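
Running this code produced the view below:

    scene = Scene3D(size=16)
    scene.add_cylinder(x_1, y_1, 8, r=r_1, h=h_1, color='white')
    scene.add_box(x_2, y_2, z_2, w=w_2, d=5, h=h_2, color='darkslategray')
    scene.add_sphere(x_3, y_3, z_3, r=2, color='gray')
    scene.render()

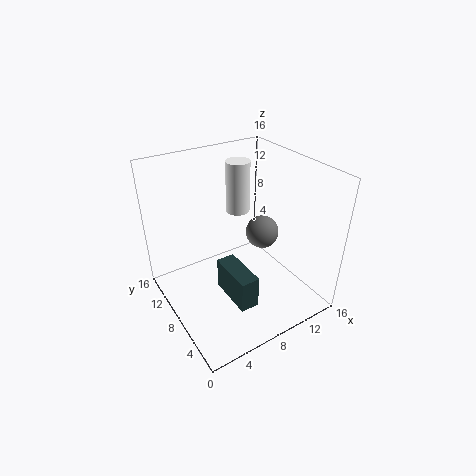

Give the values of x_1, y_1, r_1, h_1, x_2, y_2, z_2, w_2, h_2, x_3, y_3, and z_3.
x_1 = 11.5; y_1 = 13.5; r_1 = 1.5; h_1 = 6.5; x_2 = 5; y_2 = 2.5; z_2 = 3; w_2 = 2; h_2 = 3.5; x_3 = 12.5; y_3 = 9.5; z_3 = 6.5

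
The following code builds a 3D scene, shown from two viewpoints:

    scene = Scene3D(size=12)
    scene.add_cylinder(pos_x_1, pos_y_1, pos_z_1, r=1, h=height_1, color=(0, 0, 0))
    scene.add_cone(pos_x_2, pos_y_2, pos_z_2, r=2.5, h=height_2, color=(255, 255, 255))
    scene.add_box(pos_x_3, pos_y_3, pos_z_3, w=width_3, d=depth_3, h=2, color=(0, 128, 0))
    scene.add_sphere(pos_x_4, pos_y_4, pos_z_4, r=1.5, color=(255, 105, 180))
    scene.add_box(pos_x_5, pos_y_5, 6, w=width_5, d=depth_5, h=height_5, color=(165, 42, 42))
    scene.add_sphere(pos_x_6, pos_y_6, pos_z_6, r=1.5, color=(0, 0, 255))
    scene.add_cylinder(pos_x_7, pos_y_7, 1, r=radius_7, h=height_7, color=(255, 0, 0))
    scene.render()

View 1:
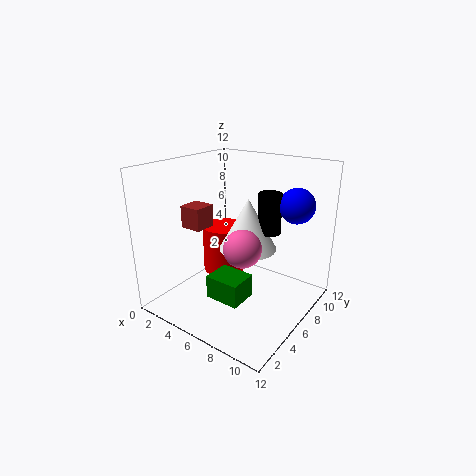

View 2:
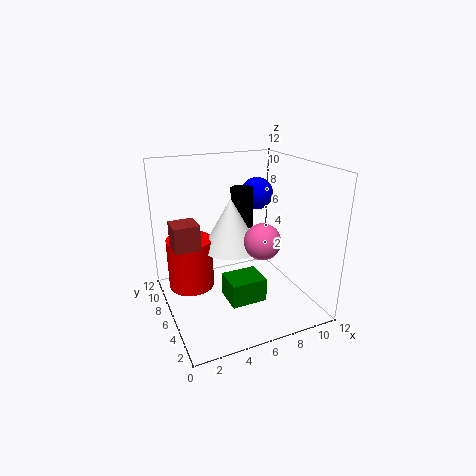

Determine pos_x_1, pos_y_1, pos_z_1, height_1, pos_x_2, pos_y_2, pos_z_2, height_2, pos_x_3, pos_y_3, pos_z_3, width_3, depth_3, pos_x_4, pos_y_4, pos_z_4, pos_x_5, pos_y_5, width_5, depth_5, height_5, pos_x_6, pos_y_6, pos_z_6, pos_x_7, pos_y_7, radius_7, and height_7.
pos_x_1 = 7.5, pos_y_1 = 8.5, pos_z_1 = 6, height_1 = 3.5, pos_x_2 = 6, pos_y_2 = 7.5, pos_z_2 = 4.5, height_2 = 4.5, pos_x_3 = 4.5, pos_y_3 = 3.5, pos_z_3 = 1, width_3 = 3, depth_3 = 2.5, pos_x_4 = 7.5, pos_y_4 = 4.5, pos_z_4 = 6, pos_x_5 = 0.5, pos_y_5 = 5, width_5 = 2, depth_5 = 2, height_5 = 2, pos_x_6 = 9.5, pos_y_6 = 9.5, pos_z_6 = 8.5, pos_x_7 = 2.5, pos_y_7 = 8.5, radius_7 = 2, height_7 = 4.5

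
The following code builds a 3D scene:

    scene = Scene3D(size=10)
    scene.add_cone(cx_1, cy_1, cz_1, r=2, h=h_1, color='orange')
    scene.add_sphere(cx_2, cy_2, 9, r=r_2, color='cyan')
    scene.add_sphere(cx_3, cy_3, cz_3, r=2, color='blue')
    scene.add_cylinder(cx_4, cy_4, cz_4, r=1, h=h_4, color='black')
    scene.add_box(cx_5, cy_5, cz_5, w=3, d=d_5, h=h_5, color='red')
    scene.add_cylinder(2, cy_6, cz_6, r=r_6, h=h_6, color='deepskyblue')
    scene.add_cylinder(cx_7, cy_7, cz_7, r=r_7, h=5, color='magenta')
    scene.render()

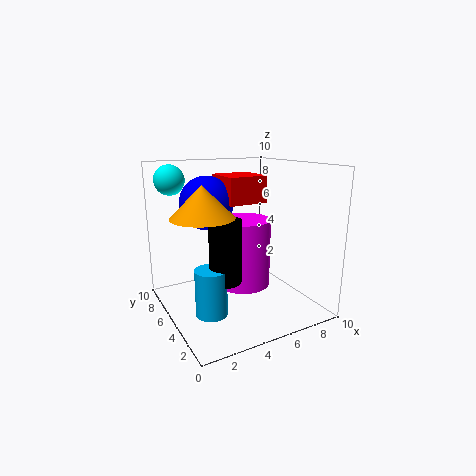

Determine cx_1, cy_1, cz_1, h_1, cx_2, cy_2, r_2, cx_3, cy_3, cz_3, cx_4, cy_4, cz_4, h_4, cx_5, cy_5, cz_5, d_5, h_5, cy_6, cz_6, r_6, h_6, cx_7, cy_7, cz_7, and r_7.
cx_1 = 2; cy_1 = 4; cz_1 = 7; h_1 = 2; cx_2 = 1; cy_2 = 7; r_2 = 1; cx_3 = 4; cy_3 = 8; cz_3 = 7; cx_4 = 3; cy_4 = 3; cz_4 = 3; h_4 = 4; cx_5 = 5; cy_5 = 6; cz_5 = 7; d_5 = 3; h_5 = 2; cy_6 = 3; cz_6 = 1; r_6 = 1; h_6 = 3; cx_7 = 6; cy_7 = 6; cz_7 = 1; r_7 = 2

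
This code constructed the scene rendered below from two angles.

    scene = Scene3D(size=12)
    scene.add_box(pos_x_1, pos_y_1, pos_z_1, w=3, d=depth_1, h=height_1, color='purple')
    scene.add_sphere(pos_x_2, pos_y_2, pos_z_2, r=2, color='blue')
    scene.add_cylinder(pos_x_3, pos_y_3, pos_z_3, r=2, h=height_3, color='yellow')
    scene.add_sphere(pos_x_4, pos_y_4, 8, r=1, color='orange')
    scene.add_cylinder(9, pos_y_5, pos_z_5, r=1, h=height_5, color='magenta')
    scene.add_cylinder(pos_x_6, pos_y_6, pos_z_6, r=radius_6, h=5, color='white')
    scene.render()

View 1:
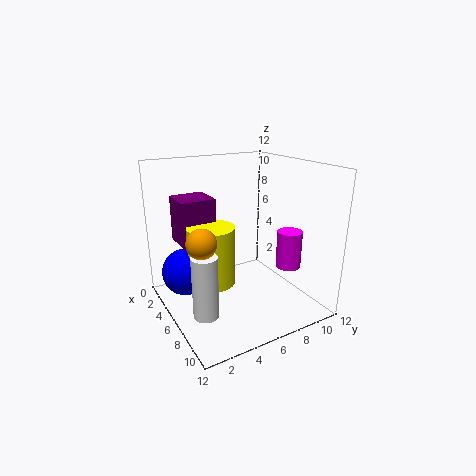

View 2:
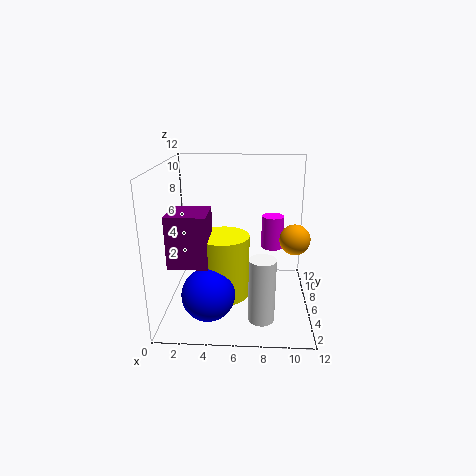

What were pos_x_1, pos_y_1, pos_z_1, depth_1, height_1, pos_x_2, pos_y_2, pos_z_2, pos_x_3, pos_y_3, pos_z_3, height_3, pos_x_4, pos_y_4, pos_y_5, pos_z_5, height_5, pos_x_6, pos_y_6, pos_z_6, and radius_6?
pos_x_1 = 1, pos_y_1 = 2, pos_z_1 = 5, depth_1 = 3, height_1 = 4, pos_x_2 = 4, pos_y_2 = 2, pos_z_2 = 3, pos_x_3 = 5, pos_y_3 = 4, pos_z_3 = 2, height_3 = 5, pos_x_4 = 10, pos_y_4 = 1, pos_y_5 = 9, pos_z_5 = 4, height_5 = 3, pos_x_6 = 8, pos_y_6 = 2, pos_z_6 = 1, radius_6 = 1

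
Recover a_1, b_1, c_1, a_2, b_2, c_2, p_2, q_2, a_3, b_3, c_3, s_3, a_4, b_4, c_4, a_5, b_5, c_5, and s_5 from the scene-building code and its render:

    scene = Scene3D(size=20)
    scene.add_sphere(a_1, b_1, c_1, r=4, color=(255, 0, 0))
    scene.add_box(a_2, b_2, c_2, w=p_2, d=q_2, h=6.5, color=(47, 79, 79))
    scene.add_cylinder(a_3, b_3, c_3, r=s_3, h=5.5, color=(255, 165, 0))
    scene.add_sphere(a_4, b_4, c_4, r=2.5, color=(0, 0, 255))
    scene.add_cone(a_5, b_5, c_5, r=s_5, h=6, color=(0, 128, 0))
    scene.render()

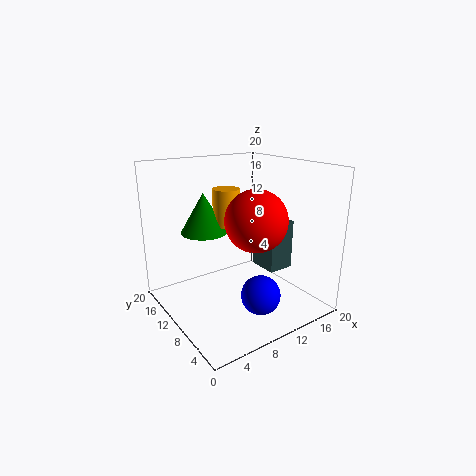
a_1 = 10; b_1 = 6; c_1 = 13.5; a_2 = 11.5; b_2 = 4.5; c_2 = 6.5; p_2 = 3.5; q_2 = 4; a_3 = 11; b_3 = 14.5; c_3 = 10.5; s_3 = 2; a_4 = 9; b_4 = 3.5; c_4 = 4.5; a_5 = 8; b_5 = 16; c_5 = 9.5; s_5 = 3.5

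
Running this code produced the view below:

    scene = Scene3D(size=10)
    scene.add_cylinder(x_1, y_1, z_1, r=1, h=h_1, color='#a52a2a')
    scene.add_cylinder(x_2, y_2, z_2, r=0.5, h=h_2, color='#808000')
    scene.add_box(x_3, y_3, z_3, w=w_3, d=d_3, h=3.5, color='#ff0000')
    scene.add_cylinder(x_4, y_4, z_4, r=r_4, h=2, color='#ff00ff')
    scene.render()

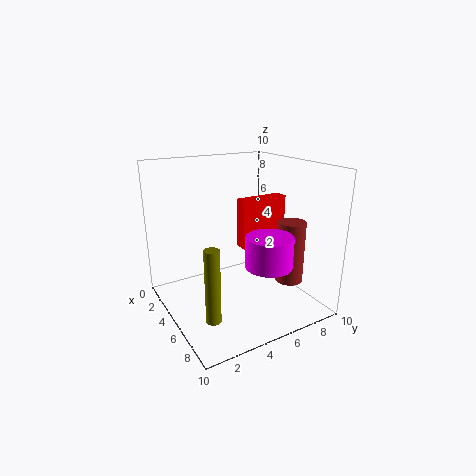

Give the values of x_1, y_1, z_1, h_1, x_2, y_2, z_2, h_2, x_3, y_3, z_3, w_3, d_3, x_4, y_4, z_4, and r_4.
x_1 = 6.5, y_1 = 8.5, z_1 = 1.5, h_1 = 4.5, x_2 = 7, y_2 = 2, z_2 = 0.5, h_2 = 5, x_3 = 4, y_3 = 5.5, z_3 = 4, w_3 = 1, d_3 = 3.5, x_4 = 8, y_4 = 5.5, z_4 = 4, r_4 = 1.5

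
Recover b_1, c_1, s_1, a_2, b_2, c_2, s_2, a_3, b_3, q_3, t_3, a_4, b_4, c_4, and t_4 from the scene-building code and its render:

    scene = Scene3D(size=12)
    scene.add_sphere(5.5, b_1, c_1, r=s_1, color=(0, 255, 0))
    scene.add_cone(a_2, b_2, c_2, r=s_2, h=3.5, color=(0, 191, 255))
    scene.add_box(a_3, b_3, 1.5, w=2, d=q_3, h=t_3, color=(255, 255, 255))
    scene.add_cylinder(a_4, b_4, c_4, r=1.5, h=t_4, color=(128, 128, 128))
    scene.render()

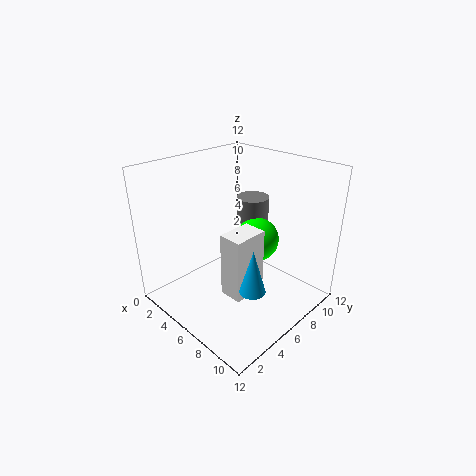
b_1 = 9; c_1 = 4.5; s_1 = 2; a_2 = 9.5; b_2 = 4; c_2 = 3.5; s_2 = 1; a_3 = 6; b_3 = 4; q_3 = 3; t_3 = 5.5; a_4 = 4; b_4 = 10; c_4 = 4.5; t_4 = 3.5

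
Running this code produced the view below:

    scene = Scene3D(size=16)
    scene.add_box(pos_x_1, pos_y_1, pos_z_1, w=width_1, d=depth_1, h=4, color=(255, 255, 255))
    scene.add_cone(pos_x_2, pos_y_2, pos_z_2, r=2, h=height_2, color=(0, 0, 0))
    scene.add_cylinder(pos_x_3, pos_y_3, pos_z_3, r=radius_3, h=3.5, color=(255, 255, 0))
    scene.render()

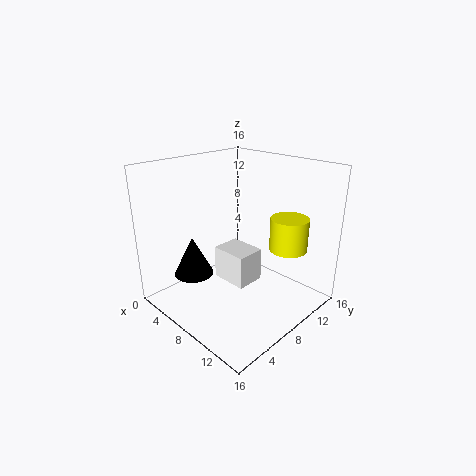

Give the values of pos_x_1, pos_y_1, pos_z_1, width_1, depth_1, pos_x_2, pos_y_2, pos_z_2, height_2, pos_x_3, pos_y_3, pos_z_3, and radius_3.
pos_x_1 = 4; pos_y_1 = 8; pos_z_1 = 1.5; width_1 = 4.5; depth_1 = 3.5; pos_x_2 = 7; pos_y_2 = 2.5; pos_z_2 = 5.5; height_2 = 4; pos_x_3 = 13; pos_y_3 = 10.5; pos_z_3 = 7.5; radius_3 = 2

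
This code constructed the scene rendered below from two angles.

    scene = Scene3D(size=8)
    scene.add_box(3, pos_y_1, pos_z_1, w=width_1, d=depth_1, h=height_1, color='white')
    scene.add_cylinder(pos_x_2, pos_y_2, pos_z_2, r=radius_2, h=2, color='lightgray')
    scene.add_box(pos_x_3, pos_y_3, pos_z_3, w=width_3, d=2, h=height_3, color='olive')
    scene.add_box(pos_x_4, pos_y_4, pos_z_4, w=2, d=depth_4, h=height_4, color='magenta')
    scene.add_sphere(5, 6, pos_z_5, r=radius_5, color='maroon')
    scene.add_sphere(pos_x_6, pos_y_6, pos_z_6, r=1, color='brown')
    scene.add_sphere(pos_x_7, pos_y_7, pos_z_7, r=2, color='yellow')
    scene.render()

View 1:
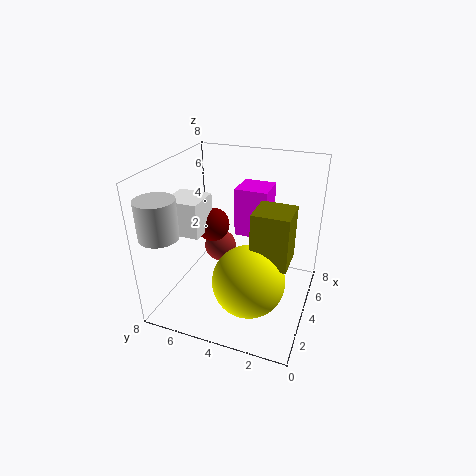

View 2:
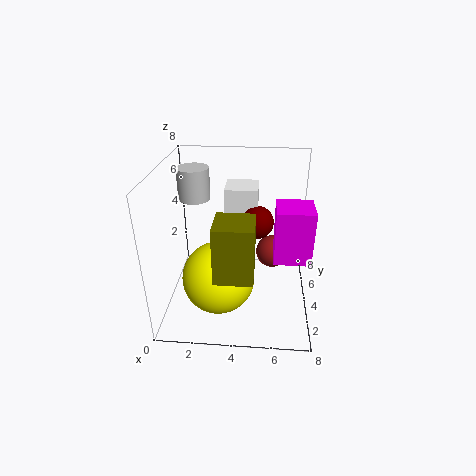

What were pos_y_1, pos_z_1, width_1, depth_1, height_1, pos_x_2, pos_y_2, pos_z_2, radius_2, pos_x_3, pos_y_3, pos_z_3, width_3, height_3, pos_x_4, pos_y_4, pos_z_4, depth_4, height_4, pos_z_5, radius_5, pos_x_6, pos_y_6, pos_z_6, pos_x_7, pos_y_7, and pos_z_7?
pos_y_1 = 6
pos_z_1 = 4
width_1 = 2
depth_1 = 2
height_1 = 2
pos_x_2 = 1
pos_y_2 = 7
pos_z_2 = 5
radius_2 = 1
pos_x_3 = 3
pos_y_3 = 1
pos_z_3 = 3
width_3 = 2
height_3 = 3
pos_x_4 = 6
pos_y_4 = 3
pos_z_4 = 3
depth_4 = 2
height_4 = 3
pos_z_5 = 4
radius_5 = 1
pos_x_6 = 6
pos_y_6 = 6
pos_z_6 = 2
pos_x_7 = 3
pos_y_7 = 3
pos_z_7 = 2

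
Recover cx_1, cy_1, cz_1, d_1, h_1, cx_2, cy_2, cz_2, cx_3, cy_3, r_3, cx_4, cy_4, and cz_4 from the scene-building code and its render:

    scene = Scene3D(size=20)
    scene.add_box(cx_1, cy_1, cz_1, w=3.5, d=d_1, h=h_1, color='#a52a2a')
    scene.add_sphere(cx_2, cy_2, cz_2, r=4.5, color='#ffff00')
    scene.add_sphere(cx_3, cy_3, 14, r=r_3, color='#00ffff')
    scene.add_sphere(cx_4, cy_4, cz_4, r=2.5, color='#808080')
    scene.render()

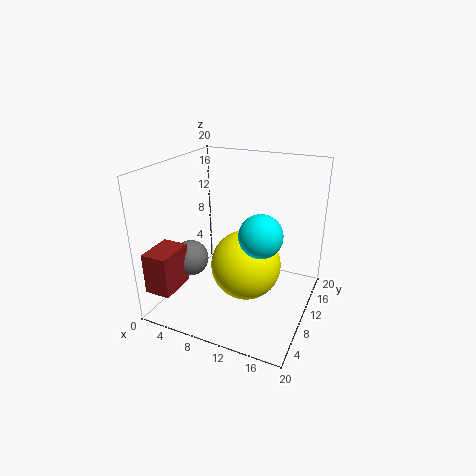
cx_1 = 1; cy_1 = 0.5; cz_1 = 4.5; d_1 = 5; h_1 = 5.5; cx_2 = 12.5; cy_2 = 7; cz_2 = 8; cx_3 = 15.5; cy_3 = 4; r_3 = 2.5; cx_4 = 4; cy_4 = 7; cz_4 = 7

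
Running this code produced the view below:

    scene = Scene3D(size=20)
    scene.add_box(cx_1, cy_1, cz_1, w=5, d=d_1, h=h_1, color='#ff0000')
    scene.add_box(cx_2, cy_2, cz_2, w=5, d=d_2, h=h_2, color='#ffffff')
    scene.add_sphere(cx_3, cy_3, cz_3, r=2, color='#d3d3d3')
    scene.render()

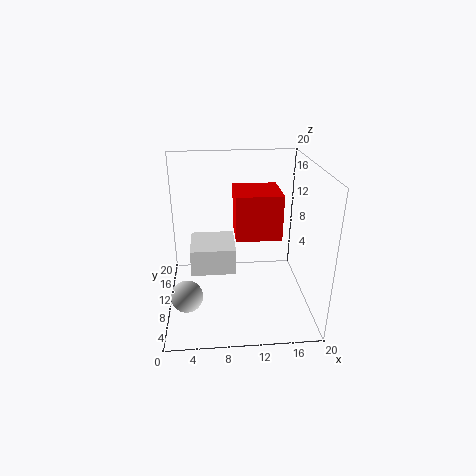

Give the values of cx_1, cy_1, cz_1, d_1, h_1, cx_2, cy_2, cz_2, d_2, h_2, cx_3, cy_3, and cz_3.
cx_1 = 9
cy_1 = 1
cz_1 = 14
d_1 = 5
h_1 = 5
cx_2 = 4
cy_2 = 1
cz_2 = 10
d_2 = 5
h_2 = 3
cx_3 = 3
cy_3 = 4
cz_3 = 5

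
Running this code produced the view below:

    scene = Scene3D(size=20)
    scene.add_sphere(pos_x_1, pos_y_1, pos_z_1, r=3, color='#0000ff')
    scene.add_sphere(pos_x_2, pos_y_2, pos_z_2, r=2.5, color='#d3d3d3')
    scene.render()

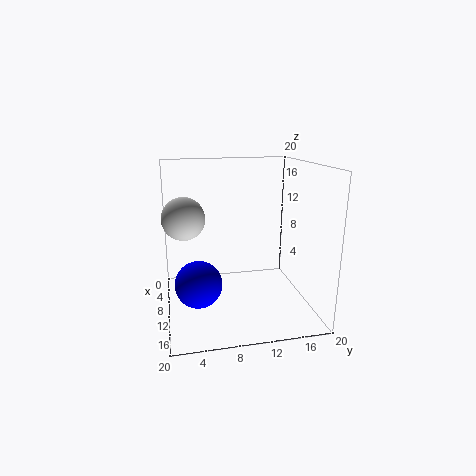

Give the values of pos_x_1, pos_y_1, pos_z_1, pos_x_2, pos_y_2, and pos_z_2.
pos_x_1 = 14
pos_y_1 = 4
pos_z_1 = 5.5
pos_x_2 = 15
pos_y_2 = 2.5
pos_z_2 = 14.5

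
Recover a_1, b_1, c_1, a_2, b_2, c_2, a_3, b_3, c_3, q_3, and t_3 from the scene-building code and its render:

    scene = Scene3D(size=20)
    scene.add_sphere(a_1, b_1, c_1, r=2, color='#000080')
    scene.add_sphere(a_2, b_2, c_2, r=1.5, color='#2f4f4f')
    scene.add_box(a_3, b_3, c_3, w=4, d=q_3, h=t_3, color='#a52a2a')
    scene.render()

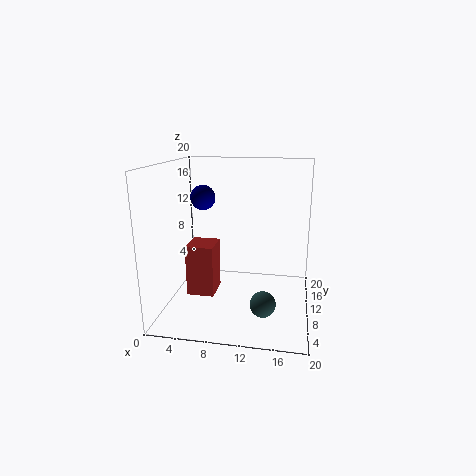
a_1 = 3
b_1 = 17
c_1 = 14
a_2 = 14.5
b_2 = 1.5
c_2 = 5
a_3 = 2.5
b_3 = 9
c_3 = 1
q_3 = 4.5
t_3 = 7.5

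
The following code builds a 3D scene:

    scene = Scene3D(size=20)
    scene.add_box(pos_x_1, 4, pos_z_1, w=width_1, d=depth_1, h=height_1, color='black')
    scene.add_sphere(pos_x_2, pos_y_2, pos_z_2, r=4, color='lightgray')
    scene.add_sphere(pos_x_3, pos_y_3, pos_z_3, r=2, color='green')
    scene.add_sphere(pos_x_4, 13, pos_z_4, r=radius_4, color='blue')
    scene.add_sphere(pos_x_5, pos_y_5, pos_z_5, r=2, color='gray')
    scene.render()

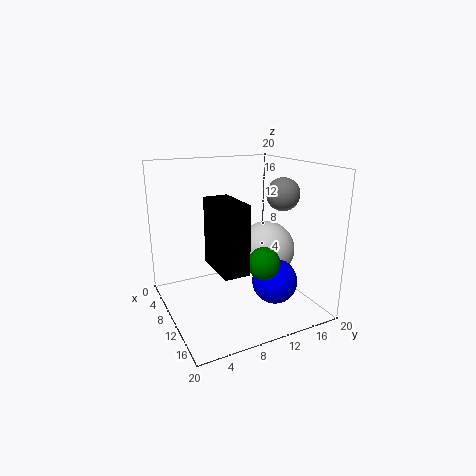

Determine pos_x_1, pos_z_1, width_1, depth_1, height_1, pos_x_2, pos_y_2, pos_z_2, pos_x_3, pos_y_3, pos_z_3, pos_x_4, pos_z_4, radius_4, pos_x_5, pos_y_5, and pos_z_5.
pos_x_1 = 13
pos_z_1 = 9
width_1 = 6
depth_1 = 3
height_1 = 8
pos_x_2 = 11
pos_y_2 = 14
pos_z_2 = 8
pos_x_3 = 17
pos_y_3 = 10
pos_z_3 = 9
pos_x_4 = 15
pos_z_4 = 5
radius_4 = 3
pos_x_5 = 16
pos_y_5 = 13
pos_z_5 = 17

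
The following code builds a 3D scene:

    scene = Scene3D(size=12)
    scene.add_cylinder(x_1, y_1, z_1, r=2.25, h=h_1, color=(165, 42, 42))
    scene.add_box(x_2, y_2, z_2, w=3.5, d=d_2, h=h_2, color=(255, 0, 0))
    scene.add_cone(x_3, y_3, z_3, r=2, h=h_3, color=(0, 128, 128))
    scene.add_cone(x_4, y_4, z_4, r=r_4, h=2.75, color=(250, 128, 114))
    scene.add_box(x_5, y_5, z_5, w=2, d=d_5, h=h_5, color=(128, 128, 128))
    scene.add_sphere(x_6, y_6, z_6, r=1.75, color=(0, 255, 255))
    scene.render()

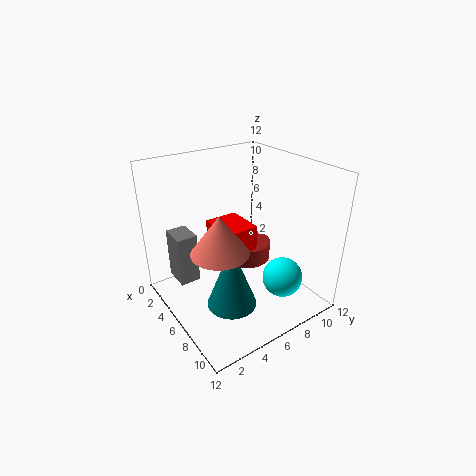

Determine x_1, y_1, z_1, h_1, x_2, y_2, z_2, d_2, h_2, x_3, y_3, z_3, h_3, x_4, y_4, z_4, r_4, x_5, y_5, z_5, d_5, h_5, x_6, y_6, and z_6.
x_1 = 3.25, y_1 = 9, z_1 = 1.75, h_1 = 1.75, x_2 = 2.5, y_2 = 5, z_2 = 4.25, d_2 = 3, h_2 = 2.25, x_3 = 8, y_3 = 4, z_3 = 1.5, h_3 = 5.25, x_4 = 9.25, y_4 = 2.25, z_4 = 7.5, r_4 = 2, x_5 = 5, y_5 = 0.25, z_5 = 4.25, d_5 = 1.5, h_5 = 3.75, x_6 = 8.25, y_6 = 9.25, z_6 = 2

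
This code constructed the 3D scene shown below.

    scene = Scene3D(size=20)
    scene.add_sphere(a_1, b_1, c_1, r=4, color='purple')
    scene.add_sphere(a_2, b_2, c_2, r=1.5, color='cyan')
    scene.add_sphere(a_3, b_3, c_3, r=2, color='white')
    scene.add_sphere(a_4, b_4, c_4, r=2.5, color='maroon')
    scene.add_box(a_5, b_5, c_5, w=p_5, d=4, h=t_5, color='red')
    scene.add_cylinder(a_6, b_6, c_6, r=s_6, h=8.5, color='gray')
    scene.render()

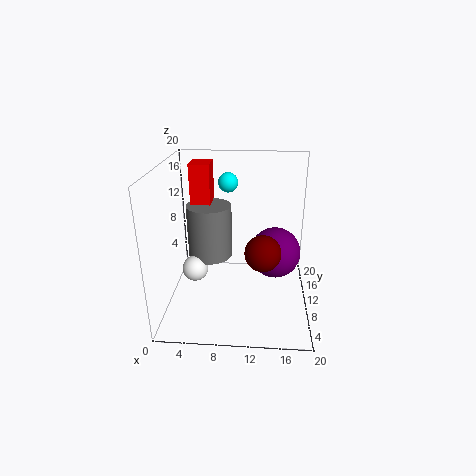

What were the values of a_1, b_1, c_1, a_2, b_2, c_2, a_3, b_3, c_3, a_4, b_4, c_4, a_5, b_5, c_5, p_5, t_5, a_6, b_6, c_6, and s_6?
a_1 = 15.5; b_1 = 15.5; c_1 = 5; a_2 = 8; b_2 = 16.5; c_2 = 16; a_3 = 3; b_3 = 13; c_3 = 3; a_4 = 13.5; b_4 = 8.5; c_4 = 8.5; a_5 = 2.5; b_5 = 14.5; c_5 = 13; p_5 = 3; t_5 = 6; a_6 = 5; b_6 = 16; c_6 = 4; s_6 = 3.5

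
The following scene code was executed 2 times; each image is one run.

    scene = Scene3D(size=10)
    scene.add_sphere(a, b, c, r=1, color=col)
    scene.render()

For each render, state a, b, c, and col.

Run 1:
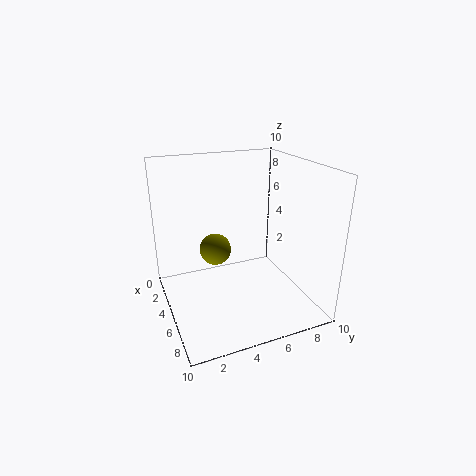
a = 6; b = 3; c = 5; col = 'olive'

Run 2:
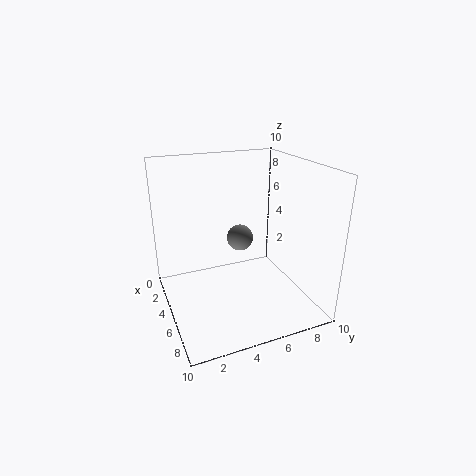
a = 3; b = 6; c = 4; col = 'gray'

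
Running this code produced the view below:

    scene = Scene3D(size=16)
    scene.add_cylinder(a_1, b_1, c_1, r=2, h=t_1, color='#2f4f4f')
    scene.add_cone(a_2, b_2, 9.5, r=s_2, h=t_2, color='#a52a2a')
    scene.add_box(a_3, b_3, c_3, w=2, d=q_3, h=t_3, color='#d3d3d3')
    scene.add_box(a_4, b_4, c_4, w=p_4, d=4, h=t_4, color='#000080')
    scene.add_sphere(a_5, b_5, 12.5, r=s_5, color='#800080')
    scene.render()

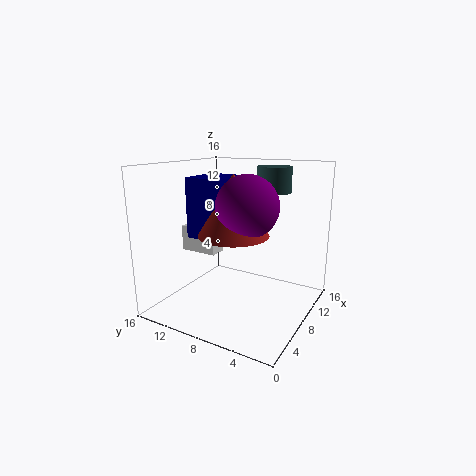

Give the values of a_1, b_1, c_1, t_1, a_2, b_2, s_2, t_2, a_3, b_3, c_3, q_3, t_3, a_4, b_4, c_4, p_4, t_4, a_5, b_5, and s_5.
a_1 = 13, b_1 = 6, c_1 = 12.5, t_1 = 3, a_2 = 4.5, b_2 = 6.5, s_2 = 3.5, t_2 = 6, a_3 = 7.5, b_3 = 11, c_3 = 5.5, q_3 = 4.5, t_3 = 3, a_4 = 3, b_4 = 7, c_4 = 9, p_4 = 4.5, t_4 = 6, a_5 = 4.5, b_5 = 5, s_5 = 3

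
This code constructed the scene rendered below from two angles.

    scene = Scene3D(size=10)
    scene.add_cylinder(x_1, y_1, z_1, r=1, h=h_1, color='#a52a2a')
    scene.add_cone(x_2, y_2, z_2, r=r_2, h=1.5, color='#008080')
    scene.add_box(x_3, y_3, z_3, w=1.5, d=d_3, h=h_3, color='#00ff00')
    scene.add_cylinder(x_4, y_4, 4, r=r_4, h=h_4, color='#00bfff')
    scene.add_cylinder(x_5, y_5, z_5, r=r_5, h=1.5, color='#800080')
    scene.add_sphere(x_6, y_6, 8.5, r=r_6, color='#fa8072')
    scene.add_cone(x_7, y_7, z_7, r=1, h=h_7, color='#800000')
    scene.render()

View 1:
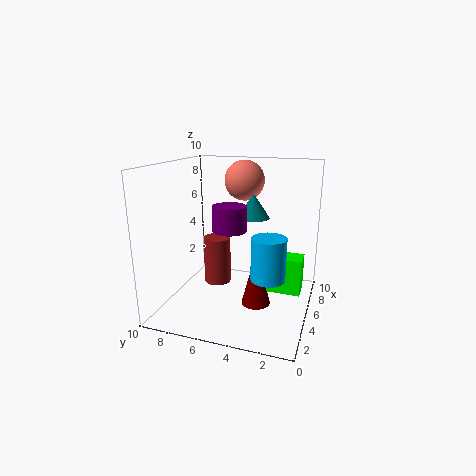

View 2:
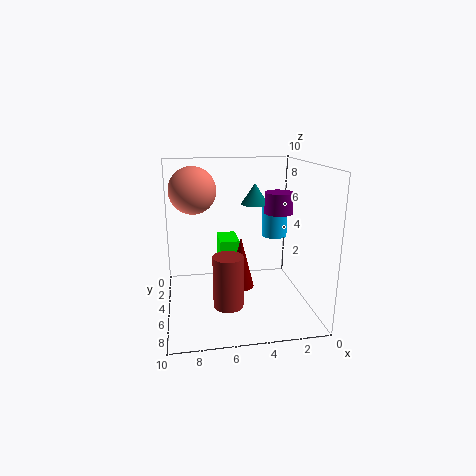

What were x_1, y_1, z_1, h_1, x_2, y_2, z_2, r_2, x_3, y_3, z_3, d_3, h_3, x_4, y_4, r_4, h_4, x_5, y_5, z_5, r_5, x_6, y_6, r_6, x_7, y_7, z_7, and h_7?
x_1 = 6; y_1 = 7; z_1 = 1; h_1 = 3.5; x_2 = 3.5; y_2 = 3.5; z_2 = 7; r_2 = 1; x_3 = 4.5; y_3 = 0.5; z_3 = 1.5; d_3 = 2.5; h_3 = 2.5; x_4 = 1.5; y_4 = 2; r_4 = 1; h_4 = 2.5; x_5 = 2; y_5 = 4.5; z_5 = 6.5; r_5 = 1; x_6 = 8; y_6 = 5.5; r_6 = 1.5; x_7 = 4.5; y_7 = 3.5; z_7 = 0.5; h_7 = 4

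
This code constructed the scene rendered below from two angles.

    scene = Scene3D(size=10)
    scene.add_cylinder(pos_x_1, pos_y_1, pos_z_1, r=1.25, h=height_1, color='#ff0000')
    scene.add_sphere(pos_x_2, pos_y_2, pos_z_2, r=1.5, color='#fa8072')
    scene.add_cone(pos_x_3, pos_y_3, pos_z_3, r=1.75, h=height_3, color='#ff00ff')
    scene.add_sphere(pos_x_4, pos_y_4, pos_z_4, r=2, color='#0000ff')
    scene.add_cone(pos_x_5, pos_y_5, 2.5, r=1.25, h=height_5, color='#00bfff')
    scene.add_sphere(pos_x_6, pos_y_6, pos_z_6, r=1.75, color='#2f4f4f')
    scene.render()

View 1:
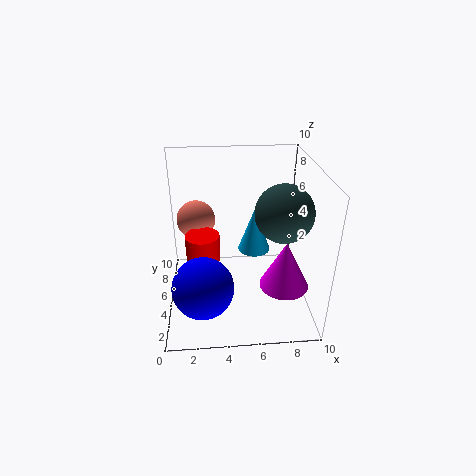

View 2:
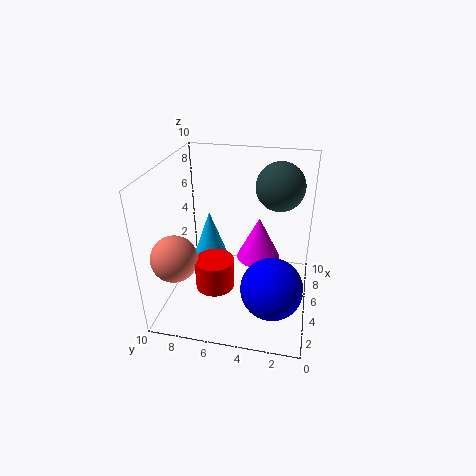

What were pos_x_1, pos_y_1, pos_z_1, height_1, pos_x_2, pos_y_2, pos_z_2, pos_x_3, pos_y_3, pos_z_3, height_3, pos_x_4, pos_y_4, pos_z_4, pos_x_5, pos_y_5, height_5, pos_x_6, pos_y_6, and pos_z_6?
pos_x_1 = 2.5
pos_y_1 = 6
pos_z_1 = 2.75
height_1 = 2
pos_x_2 = 2
pos_y_2 = 8.5
pos_z_2 = 4.75
pos_x_3 = 8.25
pos_y_3 = 4
pos_z_3 = 1.5
height_3 = 3.5
pos_x_4 = 2.5
pos_y_4 = 2.25
pos_z_4 = 3
pos_x_5 = 6.5
pos_y_5 = 7.5
height_5 = 3.5
pos_x_6 = 7.5
pos_y_6 = 2.5
pos_z_6 = 8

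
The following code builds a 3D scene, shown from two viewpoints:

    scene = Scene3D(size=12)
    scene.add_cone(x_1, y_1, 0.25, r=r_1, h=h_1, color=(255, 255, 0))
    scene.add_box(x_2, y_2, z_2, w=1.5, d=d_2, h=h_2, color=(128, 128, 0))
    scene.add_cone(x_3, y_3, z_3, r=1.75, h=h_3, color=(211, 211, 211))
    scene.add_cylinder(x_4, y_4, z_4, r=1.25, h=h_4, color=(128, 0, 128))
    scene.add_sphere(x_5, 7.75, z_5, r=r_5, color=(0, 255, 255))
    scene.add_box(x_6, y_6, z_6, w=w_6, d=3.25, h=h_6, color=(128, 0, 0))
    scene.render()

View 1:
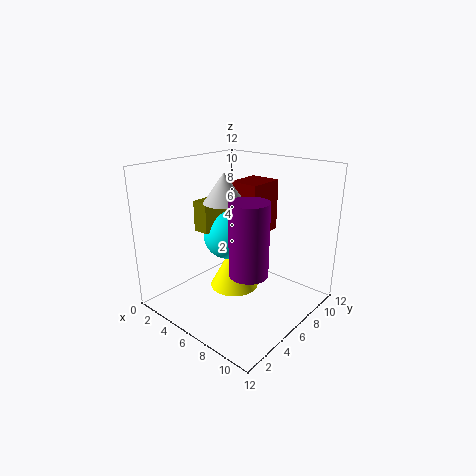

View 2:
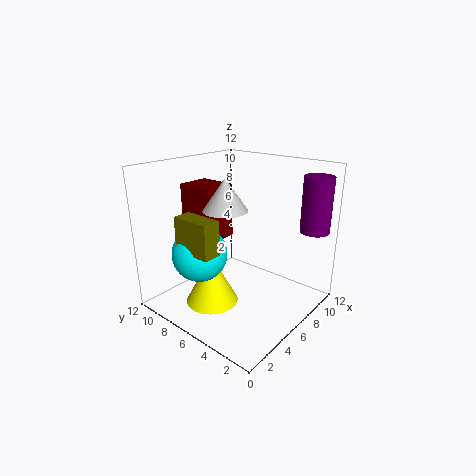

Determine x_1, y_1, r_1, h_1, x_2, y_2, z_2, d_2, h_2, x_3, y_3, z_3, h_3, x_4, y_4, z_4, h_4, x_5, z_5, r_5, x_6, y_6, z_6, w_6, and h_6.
x_1 = 4.25
y_1 = 7.5
r_1 = 2.25
h_1 = 4.25
x_2 = 1.5
y_2 = 5.25
z_2 = 5.75
d_2 = 3.25
h_2 = 2.75
x_3 = 4.5
y_3 = 6
z_3 = 8.75
h_3 = 2.5
x_4 = 10.75
y_4 = 1.5
z_4 = 6.25
h_4 = 4.75
x_5 = 3.25
z_5 = 5
r_5 = 2.25
x_6 = 4
y_6 = 7.25
z_6 = 5.75
w_6 = 2.75
h_6 = 4.5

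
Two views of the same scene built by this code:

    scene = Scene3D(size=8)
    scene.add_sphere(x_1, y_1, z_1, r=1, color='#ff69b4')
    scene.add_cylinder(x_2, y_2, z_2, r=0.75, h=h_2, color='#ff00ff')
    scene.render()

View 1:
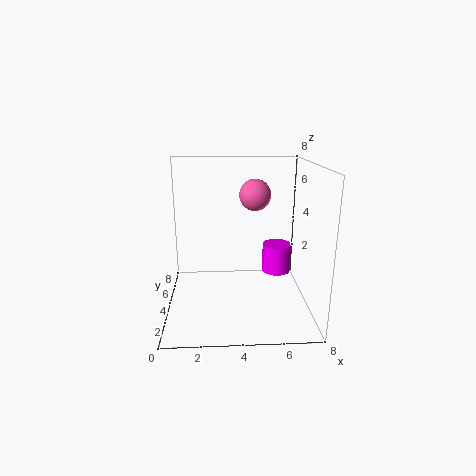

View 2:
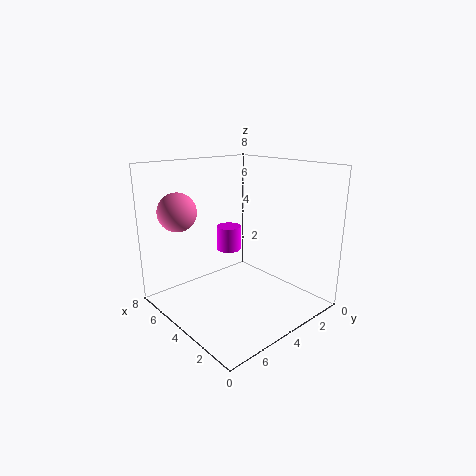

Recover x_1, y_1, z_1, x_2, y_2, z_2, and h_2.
x_1 = 5.25, y_1 = 7, z_1 = 5.75, x_2 = 6, y_2 = 3, z_2 = 2.5, h_2 = 1.5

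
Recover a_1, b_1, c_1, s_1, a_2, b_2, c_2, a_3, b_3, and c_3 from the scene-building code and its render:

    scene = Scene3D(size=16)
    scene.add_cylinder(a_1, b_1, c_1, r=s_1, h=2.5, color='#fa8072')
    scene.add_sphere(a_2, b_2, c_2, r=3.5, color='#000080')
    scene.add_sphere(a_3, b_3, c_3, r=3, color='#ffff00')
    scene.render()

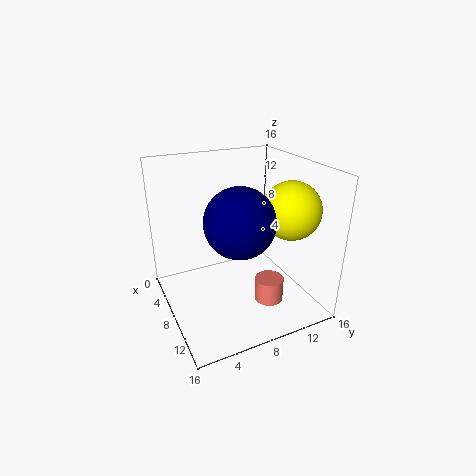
a_1 = 12.5; b_1 = 9.5; c_1 = 2.5; s_1 = 1.5; a_2 = 11.5; b_2 = 6.5; c_2 = 11.5; a_3 = 12; b_3 = 12; c_3 = 12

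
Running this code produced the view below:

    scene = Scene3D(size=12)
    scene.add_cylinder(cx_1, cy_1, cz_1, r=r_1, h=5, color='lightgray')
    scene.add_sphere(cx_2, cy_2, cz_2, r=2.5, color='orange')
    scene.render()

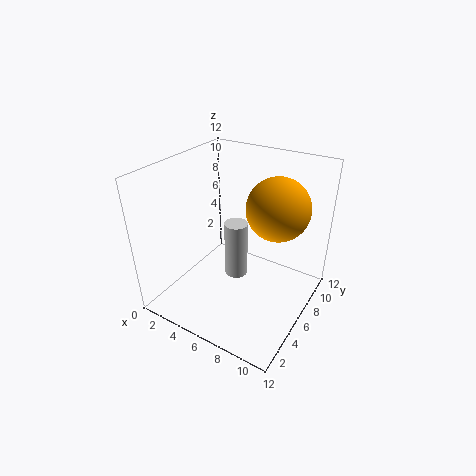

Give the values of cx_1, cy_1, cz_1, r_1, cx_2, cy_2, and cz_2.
cx_1 = 5.5; cy_1 = 6.5; cz_1 = 2; r_1 = 1; cx_2 = 9; cy_2 = 7; cz_2 = 9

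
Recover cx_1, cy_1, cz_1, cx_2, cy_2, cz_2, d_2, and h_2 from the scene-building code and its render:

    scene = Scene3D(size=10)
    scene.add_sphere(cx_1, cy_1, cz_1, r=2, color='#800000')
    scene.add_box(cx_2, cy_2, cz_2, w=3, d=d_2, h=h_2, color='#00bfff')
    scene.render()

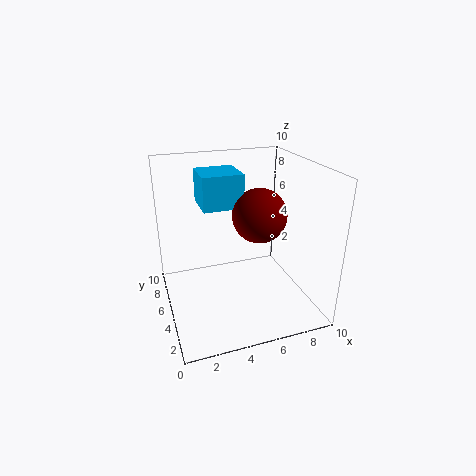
cx_1 = 7; cy_1 = 6; cz_1 = 6; cx_2 = 3; cy_2 = 6.5; cz_2 = 6.5; d_2 = 3; h_2 = 2.5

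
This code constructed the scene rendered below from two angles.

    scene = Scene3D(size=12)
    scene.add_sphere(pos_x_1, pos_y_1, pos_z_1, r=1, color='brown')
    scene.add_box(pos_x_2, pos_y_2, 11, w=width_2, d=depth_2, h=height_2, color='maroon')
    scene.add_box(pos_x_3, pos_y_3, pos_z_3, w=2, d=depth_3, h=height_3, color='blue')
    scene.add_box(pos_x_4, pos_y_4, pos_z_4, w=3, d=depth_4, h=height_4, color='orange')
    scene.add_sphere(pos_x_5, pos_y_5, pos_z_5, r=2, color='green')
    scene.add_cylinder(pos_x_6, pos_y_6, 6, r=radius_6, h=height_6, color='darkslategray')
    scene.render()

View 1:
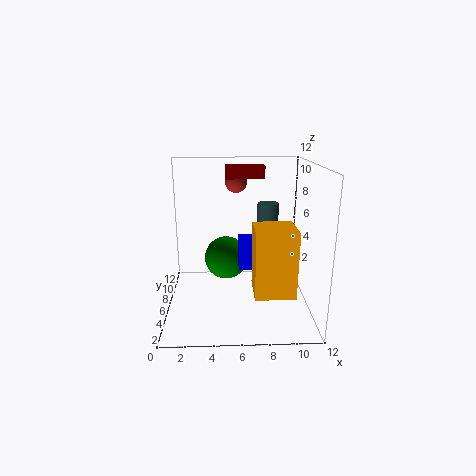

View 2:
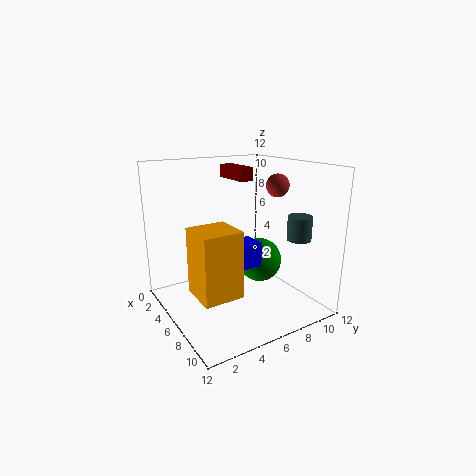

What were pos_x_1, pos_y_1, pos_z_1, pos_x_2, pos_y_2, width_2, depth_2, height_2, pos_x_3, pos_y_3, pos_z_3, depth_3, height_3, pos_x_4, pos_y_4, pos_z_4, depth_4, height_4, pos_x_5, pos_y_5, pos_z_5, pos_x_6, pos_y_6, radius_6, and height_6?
pos_x_1 = 6; pos_y_1 = 10; pos_z_1 = 10; pos_x_2 = 5; pos_y_2 = 5; width_2 = 3; depth_2 = 1; height_2 = 1; pos_x_3 = 6; pos_y_3 = 4; pos_z_3 = 4; depth_3 = 3; height_3 = 2; pos_x_4 = 7; pos_y_4 = 1; pos_z_4 = 3; depth_4 = 3; height_4 = 5; pos_x_5 = 5; pos_y_5 = 9; pos_z_5 = 3; pos_x_6 = 9; pos_y_6 = 10; radius_6 = 1; height_6 = 2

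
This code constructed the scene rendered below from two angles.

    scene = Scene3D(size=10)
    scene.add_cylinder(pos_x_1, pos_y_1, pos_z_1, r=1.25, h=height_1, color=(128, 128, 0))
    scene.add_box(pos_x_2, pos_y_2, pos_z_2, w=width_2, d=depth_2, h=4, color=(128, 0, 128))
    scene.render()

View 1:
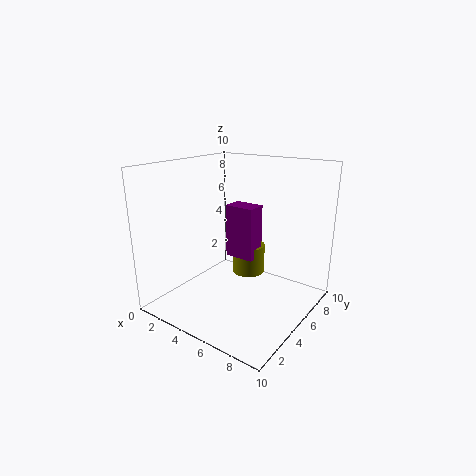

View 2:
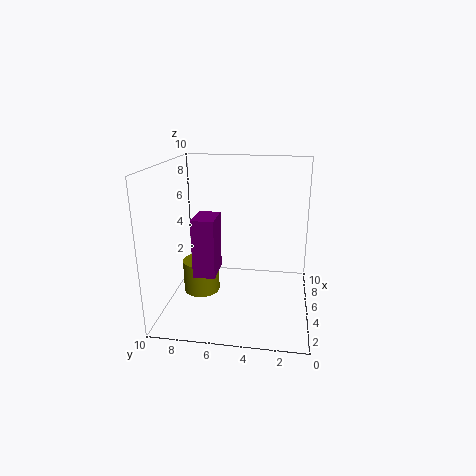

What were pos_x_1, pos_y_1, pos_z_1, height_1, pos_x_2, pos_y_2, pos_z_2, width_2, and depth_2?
pos_x_1 = 4.25; pos_y_1 = 7.5; pos_z_1 = 1.25; height_1 = 2.25; pos_x_2 = 3; pos_y_2 = 6.25; pos_z_2 = 2.75; width_2 = 2.25; depth_2 = 1.5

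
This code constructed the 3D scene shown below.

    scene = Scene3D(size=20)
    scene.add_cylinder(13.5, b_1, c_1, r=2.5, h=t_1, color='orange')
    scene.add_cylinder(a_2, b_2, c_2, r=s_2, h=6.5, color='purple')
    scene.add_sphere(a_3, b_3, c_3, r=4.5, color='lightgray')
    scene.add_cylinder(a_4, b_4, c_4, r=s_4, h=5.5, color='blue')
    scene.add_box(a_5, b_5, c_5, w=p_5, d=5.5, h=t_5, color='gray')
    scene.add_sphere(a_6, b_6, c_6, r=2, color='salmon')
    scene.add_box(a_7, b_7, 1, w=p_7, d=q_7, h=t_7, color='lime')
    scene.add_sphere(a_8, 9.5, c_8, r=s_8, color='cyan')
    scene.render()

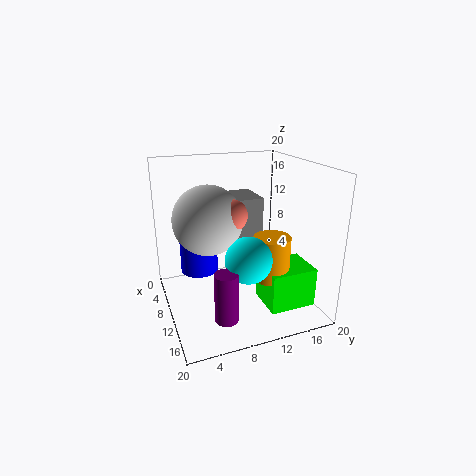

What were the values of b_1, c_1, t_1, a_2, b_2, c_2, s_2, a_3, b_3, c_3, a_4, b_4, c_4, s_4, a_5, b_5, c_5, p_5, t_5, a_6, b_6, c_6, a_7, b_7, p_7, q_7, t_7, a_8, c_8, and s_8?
b_1 = 13.5, c_1 = 5, t_1 = 6, a_2 = 16.5, b_2 = 6, c_2 = 2, s_2 = 1.5, a_3 = 11, b_3 = 5.5, c_3 = 13.5, a_4 = 9.5, b_4 = 4.5, c_4 = 6, s_4 = 2.5, a_5 = 1.5, b_5 = 9.5, c_5 = 8.5, p_5 = 6, t_5 = 6, a_6 = 13, b_6 = 8, c_6 = 14.5, a_7 = 11, b_7 = 12.5, p_7 = 5.5, q_7 = 6.5, t_7 = 5.5, a_8 = 15, c_8 = 9, s_8 = 3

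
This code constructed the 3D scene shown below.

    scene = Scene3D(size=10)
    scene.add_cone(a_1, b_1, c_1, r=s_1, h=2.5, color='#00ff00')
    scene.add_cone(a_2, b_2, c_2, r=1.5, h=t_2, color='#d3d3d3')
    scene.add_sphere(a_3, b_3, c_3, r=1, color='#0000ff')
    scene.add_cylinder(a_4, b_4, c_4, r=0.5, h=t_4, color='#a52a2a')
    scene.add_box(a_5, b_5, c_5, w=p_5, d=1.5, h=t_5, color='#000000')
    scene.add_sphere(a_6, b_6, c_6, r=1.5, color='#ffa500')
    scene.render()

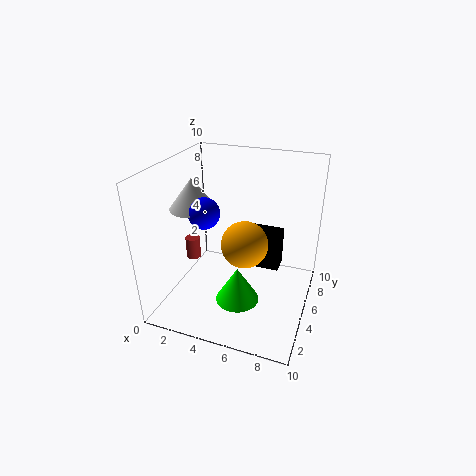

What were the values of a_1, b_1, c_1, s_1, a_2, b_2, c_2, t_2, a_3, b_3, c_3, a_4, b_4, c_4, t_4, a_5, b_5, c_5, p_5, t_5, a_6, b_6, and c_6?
a_1 = 5.5, b_1 = 3.5, c_1 = 1, s_1 = 1.5, a_2 = 2.5, b_2 = 3.5, c_2 = 7.5, t_2 = 2, a_3 = 3.5, b_3 = 3, c_3 = 7.5, a_4 = 2, b_4 = 4, c_4 = 3.5, t_4 = 1.5, a_5 = 4.5, b_5 = 7, c_5 = 1.5, p_5 = 3, t_5 = 3, a_6 = 6, b_6 = 3.5, c_6 = 5.5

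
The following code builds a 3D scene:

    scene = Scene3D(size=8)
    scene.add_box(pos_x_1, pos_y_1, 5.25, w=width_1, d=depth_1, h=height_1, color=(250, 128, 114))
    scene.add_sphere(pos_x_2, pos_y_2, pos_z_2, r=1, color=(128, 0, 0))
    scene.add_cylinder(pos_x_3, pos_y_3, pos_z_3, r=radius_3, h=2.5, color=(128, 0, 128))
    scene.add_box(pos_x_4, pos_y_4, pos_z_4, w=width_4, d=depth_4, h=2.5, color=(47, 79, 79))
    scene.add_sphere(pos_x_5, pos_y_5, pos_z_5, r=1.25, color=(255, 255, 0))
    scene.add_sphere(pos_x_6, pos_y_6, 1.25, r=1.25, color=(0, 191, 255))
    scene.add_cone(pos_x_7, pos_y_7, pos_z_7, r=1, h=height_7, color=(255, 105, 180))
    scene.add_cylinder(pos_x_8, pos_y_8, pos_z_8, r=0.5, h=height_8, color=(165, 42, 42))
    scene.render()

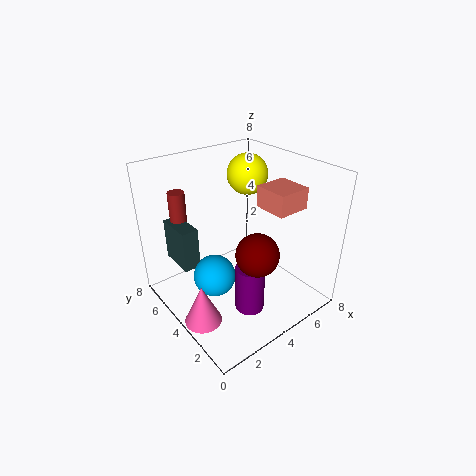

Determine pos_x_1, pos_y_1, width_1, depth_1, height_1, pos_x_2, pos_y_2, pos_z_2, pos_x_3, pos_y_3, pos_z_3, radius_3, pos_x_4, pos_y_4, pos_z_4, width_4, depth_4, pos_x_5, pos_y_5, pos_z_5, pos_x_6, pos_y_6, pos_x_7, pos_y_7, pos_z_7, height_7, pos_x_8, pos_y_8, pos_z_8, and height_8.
pos_x_1 = 5.75, pos_y_1 = 2.5, width_1 = 2, depth_1 = 2, height_1 = 1.25, pos_x_2 = 2.75, pos_y_2 = 1, pos_z_2 = 5, pos_x_3 = 3, pos_y_3 = 1.75, pos_z_3 = 1.25, radius_3 = 0.75, pos_x_4 = 1.5, pos_y_4 = 5.75, pos_z_4 = 1.75, width_4 = 1, depth_4 = 2.25, pos_x_5 = 6.5, pos_y_5 = 6.25, pos_z_5 = 6.5, pos_x_6 = 3, pos_y_6 = 5, pos_x_7 = 1, pos_y_7 = 3.25, pos_z_7 = 0.25, height_7 = 2.25, pos_x_8 = 2.25, pos_y_8 = 7.5, pos_z_8 = 2, height_8 = 4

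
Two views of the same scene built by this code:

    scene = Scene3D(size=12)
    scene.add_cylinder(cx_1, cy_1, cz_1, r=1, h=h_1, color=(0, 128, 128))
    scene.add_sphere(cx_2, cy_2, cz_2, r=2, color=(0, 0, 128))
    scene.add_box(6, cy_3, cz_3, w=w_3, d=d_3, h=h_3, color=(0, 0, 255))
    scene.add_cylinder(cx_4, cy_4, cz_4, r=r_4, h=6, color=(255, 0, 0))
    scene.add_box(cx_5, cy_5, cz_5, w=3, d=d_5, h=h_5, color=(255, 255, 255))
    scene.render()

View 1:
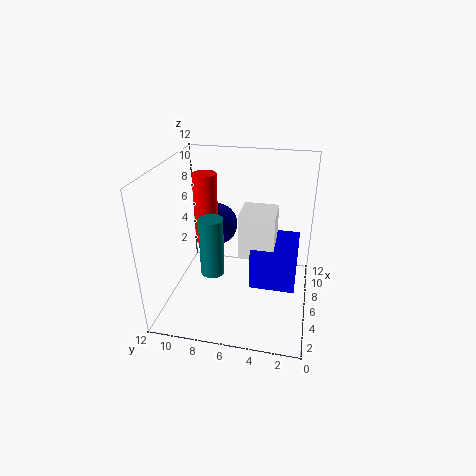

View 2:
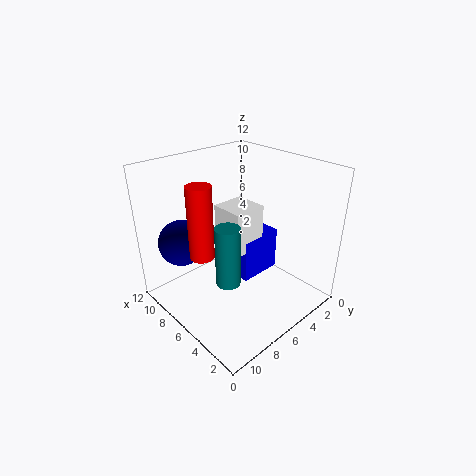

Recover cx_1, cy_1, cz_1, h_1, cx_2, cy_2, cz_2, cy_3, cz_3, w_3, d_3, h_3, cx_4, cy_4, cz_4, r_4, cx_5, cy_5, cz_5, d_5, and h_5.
cx_1 = 5, cy_1 = 8, cz_1 = 3, h_1 = 5, cx_2 = 10, cy_2 = 9, cz_2 = 5, cy_3 = 1, cz_3 = 1, w_3 = 4, d_3 = 4, h_3 = 4, cx_4 = 7, cy_4 = 9, cz_4 = 5, r_4 = 1, cx_5 = 6, cy_5 = 3, cz_5 = 4, d_5 = 3, h_5 = 4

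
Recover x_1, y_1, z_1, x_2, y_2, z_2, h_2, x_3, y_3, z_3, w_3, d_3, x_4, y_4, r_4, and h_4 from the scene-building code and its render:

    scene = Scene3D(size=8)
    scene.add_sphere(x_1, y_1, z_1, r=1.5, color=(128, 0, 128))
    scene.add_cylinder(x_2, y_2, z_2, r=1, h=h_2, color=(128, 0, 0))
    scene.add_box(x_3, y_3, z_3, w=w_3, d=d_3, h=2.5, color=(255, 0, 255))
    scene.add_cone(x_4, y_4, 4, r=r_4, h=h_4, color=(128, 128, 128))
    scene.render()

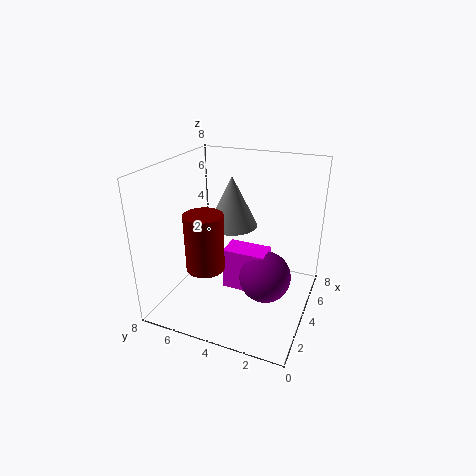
x_1 = 4.5
y_1 = 2.5
z_1 = 1.5
x_2 = 2
y_2 = 5
z_2 = 3
h_2 = 3
x_3 = 4
y_3 = 2.5
z_3 = 0.5
w_3 = 1.5
d_3 = 2.5
x_4 = 5.5
y_4 = 5
r_4 = 1.5
h_4 = 3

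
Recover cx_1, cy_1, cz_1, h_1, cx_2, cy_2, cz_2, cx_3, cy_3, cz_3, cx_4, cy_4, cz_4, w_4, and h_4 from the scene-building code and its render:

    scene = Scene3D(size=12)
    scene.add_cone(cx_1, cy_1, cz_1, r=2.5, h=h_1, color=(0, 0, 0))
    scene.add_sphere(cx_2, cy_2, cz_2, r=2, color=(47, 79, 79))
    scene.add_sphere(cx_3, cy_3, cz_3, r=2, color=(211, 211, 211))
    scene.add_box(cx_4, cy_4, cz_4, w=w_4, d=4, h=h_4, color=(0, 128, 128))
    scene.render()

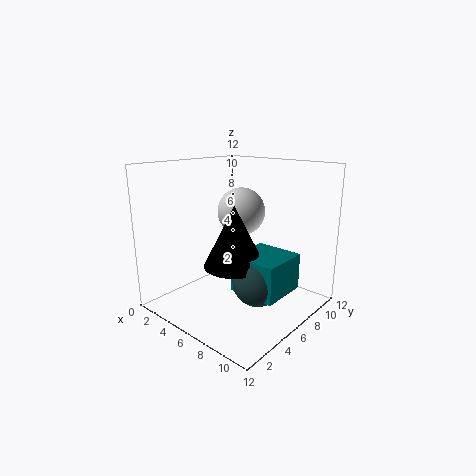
cx_1 = 6.5, cy_1 = 5, cz_1 = 4, h_1 = 5, cx_2 = 8.5, cy_2 = 5.5, cz_2 = 3, cx_3 = 5.5, cy_3 = 7, cz_3 = 8, cx_4 = 6.5, cy_4 = 4.5, cz_4 = 2, w_4 = 4, h_4 = 3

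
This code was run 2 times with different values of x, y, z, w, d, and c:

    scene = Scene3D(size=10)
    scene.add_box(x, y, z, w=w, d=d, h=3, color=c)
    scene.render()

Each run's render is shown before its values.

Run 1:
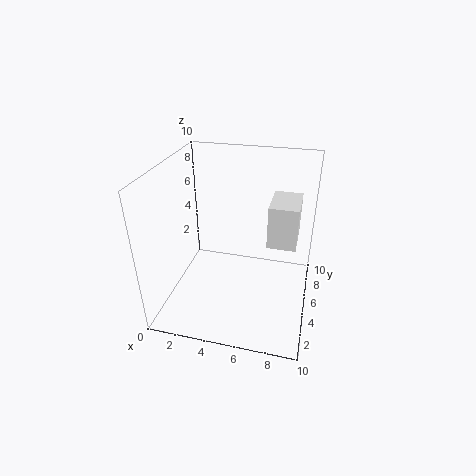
x = 7
y = 5
z = 4.5
w = 2
d = 3
c = 'white'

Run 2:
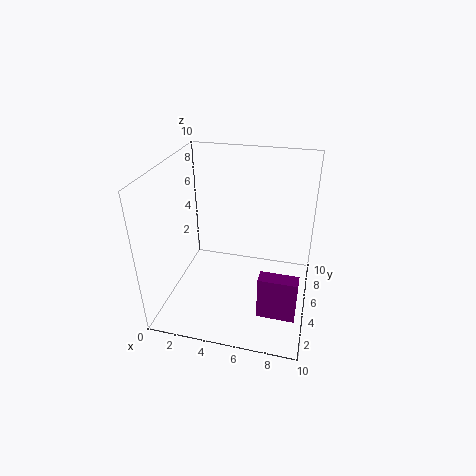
x = 7
y = 2
z = 1
w = 2.5
d = 1
c = 'purple'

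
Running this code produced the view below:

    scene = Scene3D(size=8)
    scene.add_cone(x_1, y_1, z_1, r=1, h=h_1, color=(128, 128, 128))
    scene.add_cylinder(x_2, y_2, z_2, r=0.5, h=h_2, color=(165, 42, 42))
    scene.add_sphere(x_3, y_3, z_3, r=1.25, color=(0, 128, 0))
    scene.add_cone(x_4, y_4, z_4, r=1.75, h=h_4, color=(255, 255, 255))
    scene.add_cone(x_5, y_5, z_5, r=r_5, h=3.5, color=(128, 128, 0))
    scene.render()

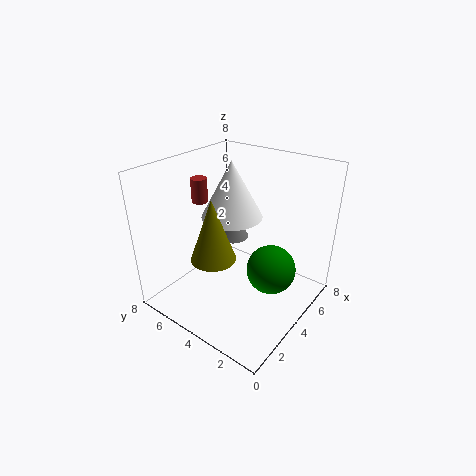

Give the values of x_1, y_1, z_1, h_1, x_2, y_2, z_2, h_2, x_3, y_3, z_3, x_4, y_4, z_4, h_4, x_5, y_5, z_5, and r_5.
x_1 = 5.75
y_1 = 5.75
z_1 = 2.75
h_1 = 1.75
x_2 = 4.75
y_2 = 7.5
z_2 = 5
h_2 = 1.5
x_3 = 3.5
y_3 = 1.5
z_3 = 3.25
x_4 = 4.75
y_4 = 5
z_4 = 4.75
h_4 = 3.25
x_5 = 2.75
y_5 = 4.75
z_5 = 3
r_5 = 1.25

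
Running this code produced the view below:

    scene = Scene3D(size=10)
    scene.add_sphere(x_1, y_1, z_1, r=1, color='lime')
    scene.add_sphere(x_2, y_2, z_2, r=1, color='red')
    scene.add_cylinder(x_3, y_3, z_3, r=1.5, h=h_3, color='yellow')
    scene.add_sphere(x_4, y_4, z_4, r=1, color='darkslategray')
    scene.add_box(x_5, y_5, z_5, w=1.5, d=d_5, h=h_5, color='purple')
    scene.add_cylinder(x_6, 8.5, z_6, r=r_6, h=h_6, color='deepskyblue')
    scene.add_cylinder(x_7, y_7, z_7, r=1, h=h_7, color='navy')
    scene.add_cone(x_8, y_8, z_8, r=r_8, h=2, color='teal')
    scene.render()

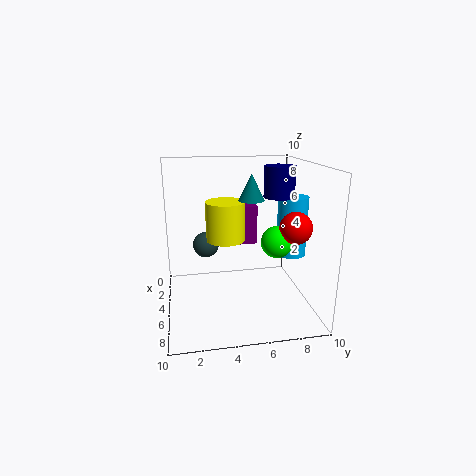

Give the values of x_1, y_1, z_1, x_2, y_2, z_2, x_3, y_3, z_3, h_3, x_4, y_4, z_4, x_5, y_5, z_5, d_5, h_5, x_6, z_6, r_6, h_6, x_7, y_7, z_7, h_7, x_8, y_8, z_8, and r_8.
x_1 = 7.5, y_1 = 7, z_1 = 5.5, x_2 = 8, y_2 = 8, z_2 = 6.5, x_3 = 2.5, y_3 = 4.5, z_3 = 4, h_3 = 3, x_4 = 2, y_4 = 3, z_4 = 3.5, x_5 = 1, y_5 = 4.5, z_5 = 3.5, d_5 = 2.5, h_5 = 3, x_6 = 6, z_6 = 4, r_6 = 1, h_6 = 4, x_7 = 6, y_7 = 7.5, z_7 = 8, h_7 = 2, x_8 = 2.5, y_8 = 6.5, z_8 = 7, r_8 = 1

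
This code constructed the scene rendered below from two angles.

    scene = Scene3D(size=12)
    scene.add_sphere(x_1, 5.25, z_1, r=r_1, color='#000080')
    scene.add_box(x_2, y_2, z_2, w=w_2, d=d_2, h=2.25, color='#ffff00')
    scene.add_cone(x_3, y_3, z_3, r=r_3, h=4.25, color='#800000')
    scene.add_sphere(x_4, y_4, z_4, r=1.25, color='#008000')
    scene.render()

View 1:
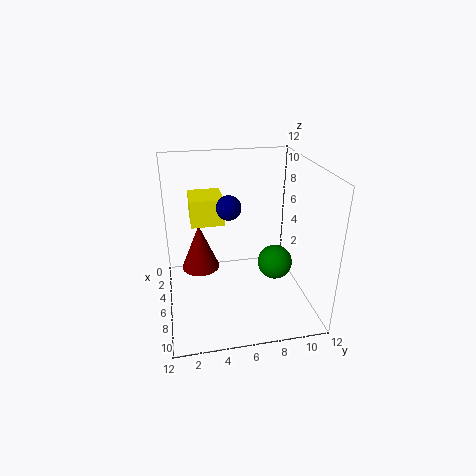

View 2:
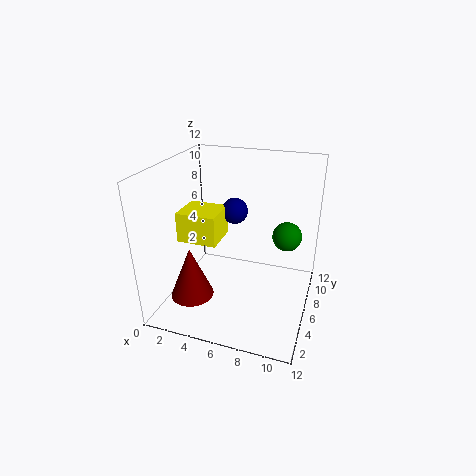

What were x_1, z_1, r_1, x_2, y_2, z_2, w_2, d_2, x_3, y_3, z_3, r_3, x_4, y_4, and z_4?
x_1 = 6, z_1 = 8.75, r_1 = 1, x_2 = 2.5, y_2 = 2.25, z_2 = 7, w_2 = 3, d_2 = 2.75, x_3 = 3, y_3 = 3, z_3 = 1.75, r_3 = 1.75, x_4 = 9.75, y_4 = 8, z_4 = 5.75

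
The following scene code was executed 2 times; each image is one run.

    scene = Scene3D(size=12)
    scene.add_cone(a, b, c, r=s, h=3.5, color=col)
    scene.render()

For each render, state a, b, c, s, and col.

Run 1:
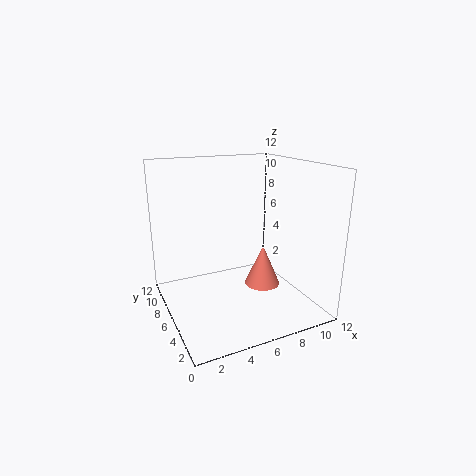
a = 8, b = 5.25, c = 1.75, s = 1.5, col = 'salmon'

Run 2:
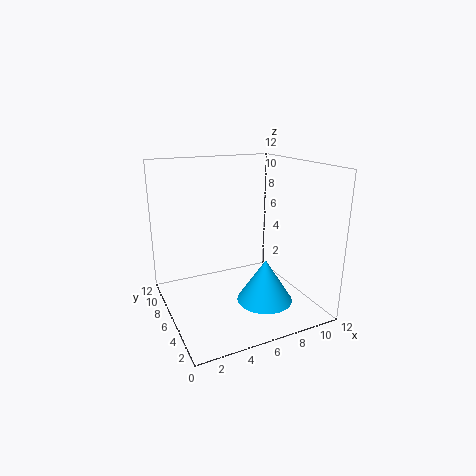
a = 7.25, b = 3.5, c = 1.25, s = 2.25, col = 'deepskyblue'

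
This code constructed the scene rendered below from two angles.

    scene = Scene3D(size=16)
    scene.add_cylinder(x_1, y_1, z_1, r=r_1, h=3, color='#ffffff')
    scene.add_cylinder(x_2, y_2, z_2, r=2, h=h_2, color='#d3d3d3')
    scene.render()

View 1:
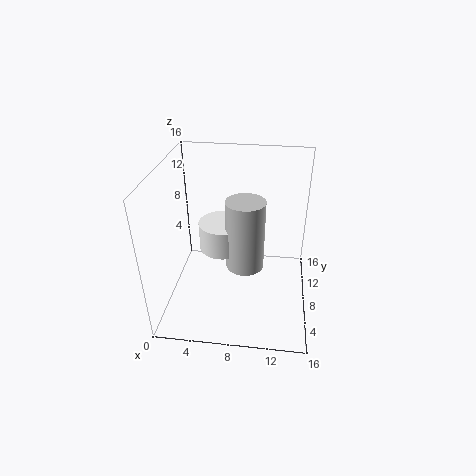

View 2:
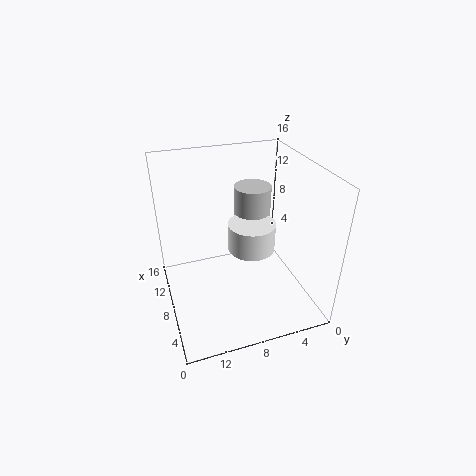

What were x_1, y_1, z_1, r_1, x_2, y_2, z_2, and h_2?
x_1 = 6.5; y_1 = 7; z_1 = 7.5; r_1 = 2.5; x_2 = 9; y_2 = 6; z_2 = 6; h_2 = 7.5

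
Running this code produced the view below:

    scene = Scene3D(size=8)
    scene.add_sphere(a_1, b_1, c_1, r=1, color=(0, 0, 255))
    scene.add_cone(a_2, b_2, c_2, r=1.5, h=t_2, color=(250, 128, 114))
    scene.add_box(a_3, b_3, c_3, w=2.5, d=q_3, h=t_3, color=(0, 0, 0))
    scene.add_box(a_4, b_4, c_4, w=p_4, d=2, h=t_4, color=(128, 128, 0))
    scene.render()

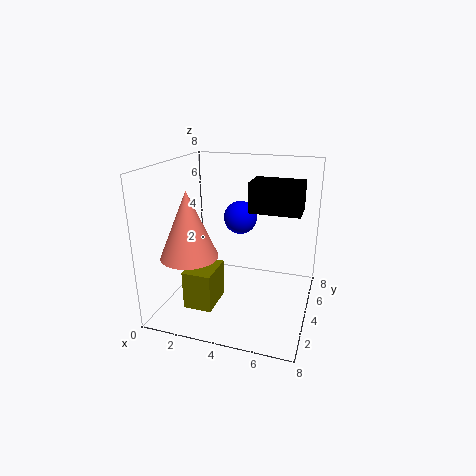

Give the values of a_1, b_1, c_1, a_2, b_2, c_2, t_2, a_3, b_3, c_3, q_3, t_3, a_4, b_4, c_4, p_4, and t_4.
a_1 = 3.5
b_1 = 6
c_1 = 4.5
a_2 = 2
b_2 = 2
c_2 = 3.5
t_2 = 3.5
a_3 = 5
b_3 = 2.5
c_3 = 6
q_3 = 1.5
t_3 = 1.5
a_4 = 2
b_4 = 1
c_4 = 1
p_4 = 1.5
t_4 = 2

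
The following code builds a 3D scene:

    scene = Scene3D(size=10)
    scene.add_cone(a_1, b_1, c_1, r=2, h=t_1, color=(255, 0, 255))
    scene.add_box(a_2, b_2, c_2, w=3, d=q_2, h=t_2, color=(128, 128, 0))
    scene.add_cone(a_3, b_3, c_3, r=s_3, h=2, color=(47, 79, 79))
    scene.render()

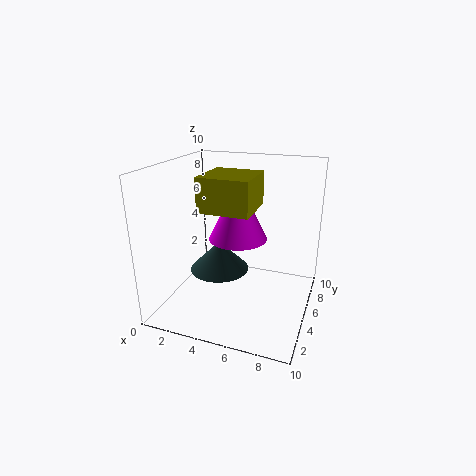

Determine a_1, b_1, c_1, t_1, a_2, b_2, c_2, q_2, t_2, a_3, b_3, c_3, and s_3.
a_1 = 5
b_1 = 5
c_1 = 5
t_1 = 4
a_2 = 4
b_2 = 1
c_2 = 8
q_2 = 3
t_2 = 2
a_3 = 4
b_3 = 4
c_3 = 3
s_3 = 2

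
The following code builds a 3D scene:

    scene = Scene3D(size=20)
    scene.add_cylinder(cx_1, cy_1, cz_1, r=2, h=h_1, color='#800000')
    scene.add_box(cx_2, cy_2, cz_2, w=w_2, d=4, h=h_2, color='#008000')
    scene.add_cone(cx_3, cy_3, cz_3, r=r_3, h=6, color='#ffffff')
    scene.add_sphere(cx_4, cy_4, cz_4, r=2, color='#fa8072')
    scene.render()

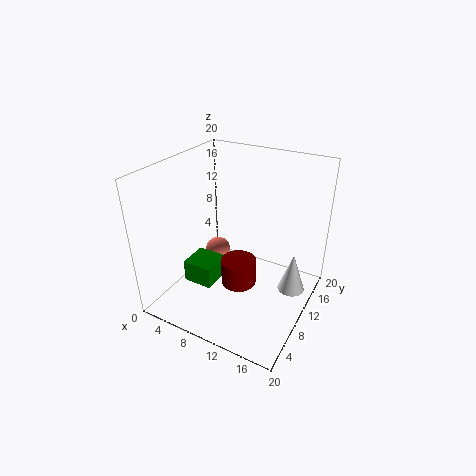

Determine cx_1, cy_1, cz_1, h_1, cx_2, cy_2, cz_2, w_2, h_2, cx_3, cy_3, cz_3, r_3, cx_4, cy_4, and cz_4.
cx_1 = 14
cy_1 = 3
cz_1 = 9
h_1 = 3
cx_2 = 5
cy_2 = 4
cz_2 = 5
w_2 = 4
h_2 = 3
cx_3 = 17
cy_3 = 14
cz_3 = 1
r_3 = 2
cx_4 = 4
cy_4 = 14
cz_4 = 4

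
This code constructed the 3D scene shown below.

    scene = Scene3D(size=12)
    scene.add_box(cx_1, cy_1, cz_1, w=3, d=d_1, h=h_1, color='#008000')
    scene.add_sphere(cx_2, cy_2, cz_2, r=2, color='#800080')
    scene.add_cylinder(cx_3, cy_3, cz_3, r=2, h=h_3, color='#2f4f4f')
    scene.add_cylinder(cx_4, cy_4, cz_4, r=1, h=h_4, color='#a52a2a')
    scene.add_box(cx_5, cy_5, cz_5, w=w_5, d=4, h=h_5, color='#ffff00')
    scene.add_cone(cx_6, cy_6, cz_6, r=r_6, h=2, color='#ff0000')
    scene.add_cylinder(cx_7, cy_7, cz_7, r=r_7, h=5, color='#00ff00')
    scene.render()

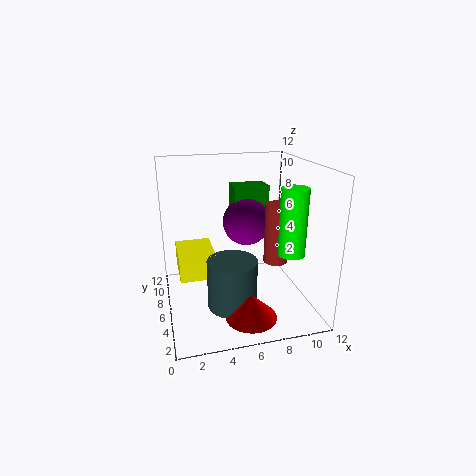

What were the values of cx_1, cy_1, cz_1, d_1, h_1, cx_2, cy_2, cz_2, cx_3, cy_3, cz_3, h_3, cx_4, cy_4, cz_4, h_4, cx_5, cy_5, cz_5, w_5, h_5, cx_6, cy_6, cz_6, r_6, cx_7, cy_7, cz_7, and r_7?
cx_1 = 6
cy_1 = 7
cz_1 = 7
d_1 = 2
h_1 = 3
cx_2 = 7
cy_2 = 7
cz_2 = 7
cx_3 = 5
cy_3 = 4
cz_3 = 1
h_3 = 4
cx_4 = 9
cy_4 = 5
cz_4 = 4
h_4 = 5
cx_5 = 1
cy_5 = 5
cz_5 = 3
w_5 = 3
h_5 = 2
cx_6 = 6
cy_6 = 2
cz_6 = 1
r_6 = 2
cx_7 = 9
cy_7 = 2
cz_7 = 6
r_7 = 1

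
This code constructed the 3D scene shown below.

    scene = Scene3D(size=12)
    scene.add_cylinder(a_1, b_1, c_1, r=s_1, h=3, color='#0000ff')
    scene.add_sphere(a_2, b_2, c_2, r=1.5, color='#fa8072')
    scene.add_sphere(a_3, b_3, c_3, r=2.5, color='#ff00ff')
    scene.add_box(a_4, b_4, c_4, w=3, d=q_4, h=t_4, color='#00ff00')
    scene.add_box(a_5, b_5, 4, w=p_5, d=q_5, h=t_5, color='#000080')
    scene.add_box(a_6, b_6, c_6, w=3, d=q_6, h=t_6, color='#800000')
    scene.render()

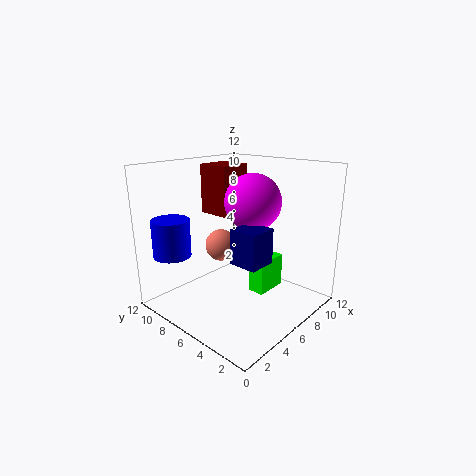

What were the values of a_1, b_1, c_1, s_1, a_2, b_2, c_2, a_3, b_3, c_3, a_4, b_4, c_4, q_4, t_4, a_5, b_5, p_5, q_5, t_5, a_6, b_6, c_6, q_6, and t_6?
a_1 = 1.5, b_1 = 9, c_1 = 5, s_1 = 1.5, a_2 = 7.5, b_2 = 9.5, c_2 = 4, a_3 = 8.5, b_3 = 6.5, c_3 = 8.5, a_4 = 7.5, b_4 = 4.5, c_4 = 0.5, q_4 = 1.5, t_4 = 3, a_5 = 5, b_5 = 3.5, p_5 = 2.5, q_5 = 2.5, t_5 = 3, a_6 = 7, b_6 = 8.5, c_6 = 7, q_6 = 3, t_6 = 4.5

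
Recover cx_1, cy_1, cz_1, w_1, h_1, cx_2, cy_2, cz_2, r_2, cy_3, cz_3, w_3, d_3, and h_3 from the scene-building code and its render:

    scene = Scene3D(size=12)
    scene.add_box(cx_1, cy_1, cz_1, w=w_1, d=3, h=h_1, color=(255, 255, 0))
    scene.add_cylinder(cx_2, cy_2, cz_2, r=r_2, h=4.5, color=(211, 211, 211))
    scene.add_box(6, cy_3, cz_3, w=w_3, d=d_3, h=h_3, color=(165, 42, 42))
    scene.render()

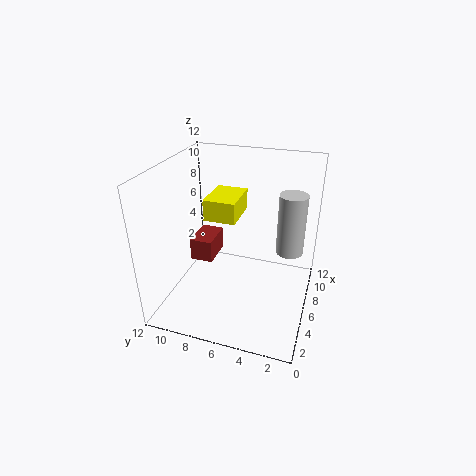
cx_1 = 8
cy_1 = 7
cz_1 = 6
w_1 = 4
h_1 = 2
cx_2 = 4.5
cy_2 = 1.5
cz_2 = 6.5
r_2 = 1
cy_3 = 8.5
cz_3 = 3
w_3 = 3
d_3 = 2
h_3 = 2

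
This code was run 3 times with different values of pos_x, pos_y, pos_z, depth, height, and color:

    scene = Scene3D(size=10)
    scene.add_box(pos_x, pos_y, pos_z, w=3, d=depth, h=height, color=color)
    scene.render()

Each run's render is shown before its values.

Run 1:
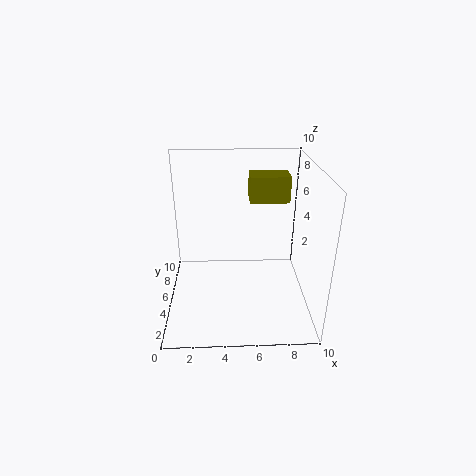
pos_x = 6
pos_y = 7.5
pos_z = 6.5
depth = 2
height = 2
color = 'olive'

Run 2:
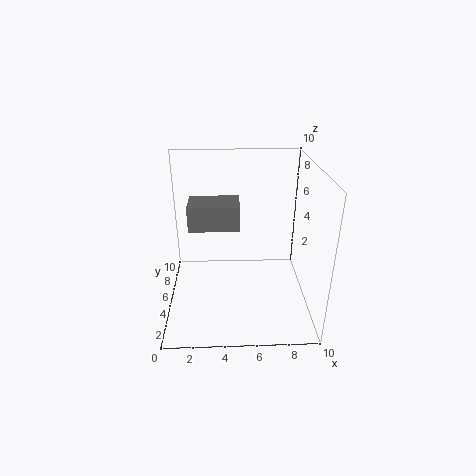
pos_x = 2
pos_y = 2
pos_z = 7
depth = 2
height = 1.5
color = 'gray'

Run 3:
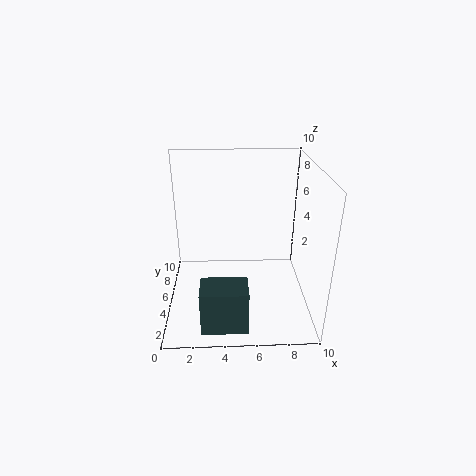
pos_x = 2.5
pos_y = 0.5
pos_z = 0.5
depth = 2
height = 3
color = 'darkslategray'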